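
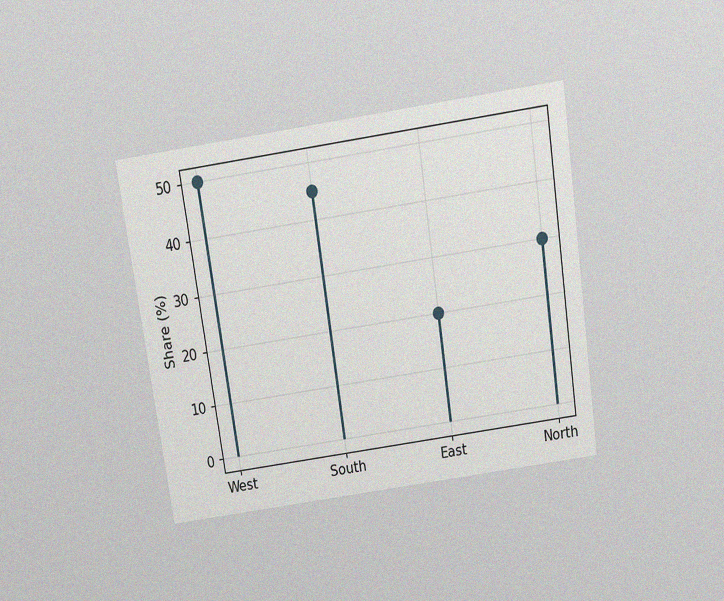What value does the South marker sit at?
The chart is tilted about 8° counter-clockwise and viewed slightly from above, with some photo noise. The South marker sits at 45%.

45%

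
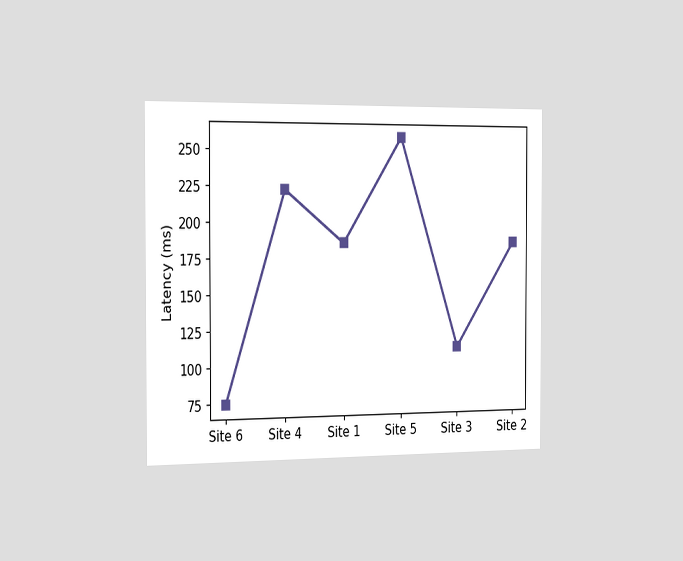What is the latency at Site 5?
The chart is viewed slightly from the left. At Site 5, the line is at 259ms.

259ms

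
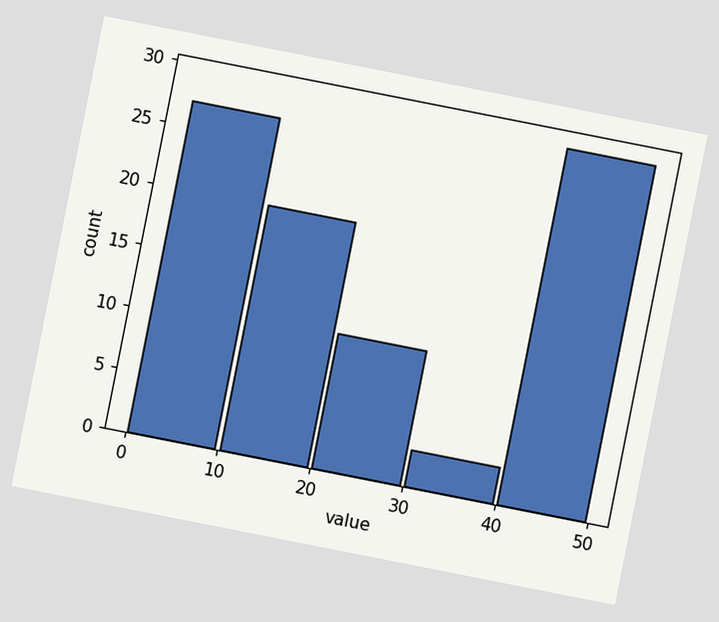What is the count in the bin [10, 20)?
20

The chart is tilted about 11° clockwise. The [10, 20) bin has height 20.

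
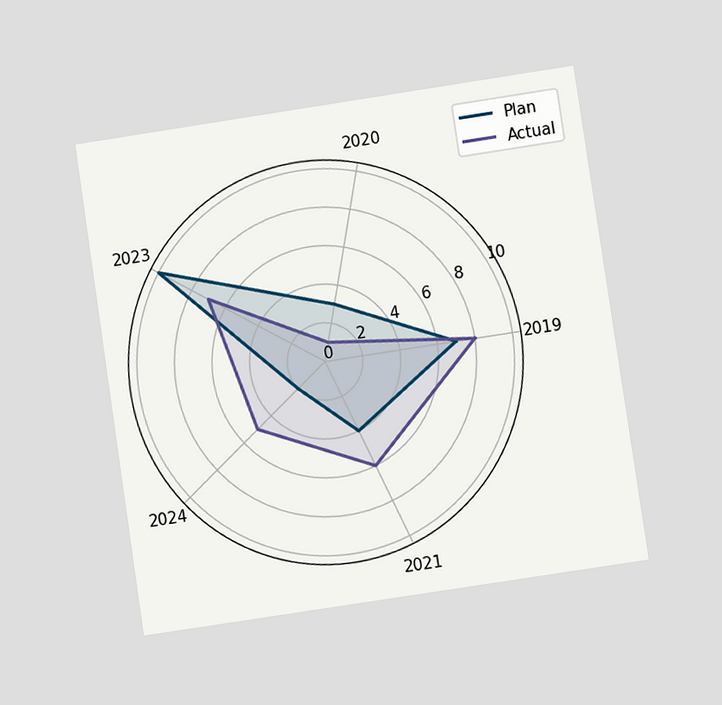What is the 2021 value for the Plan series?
The chart is tilted about 9° counter-clockwise and viewed at a slight angle. On the 2021 axis, Plan reaches 4.

4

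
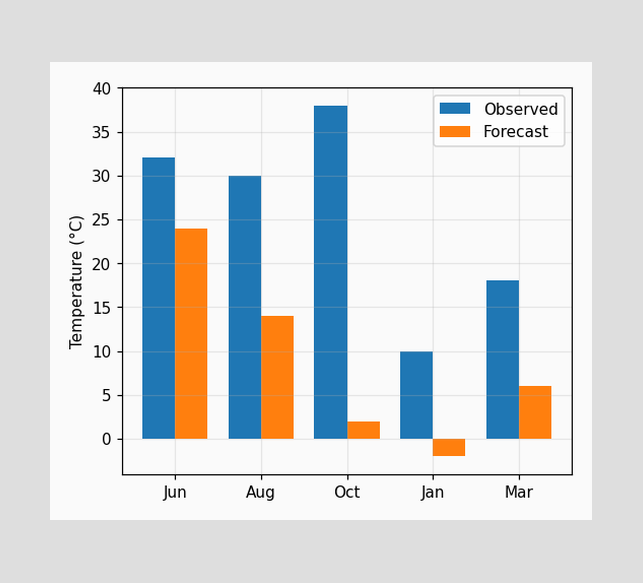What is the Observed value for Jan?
The Observed bar at Jan reaches 10°C on the y-axis.

10°C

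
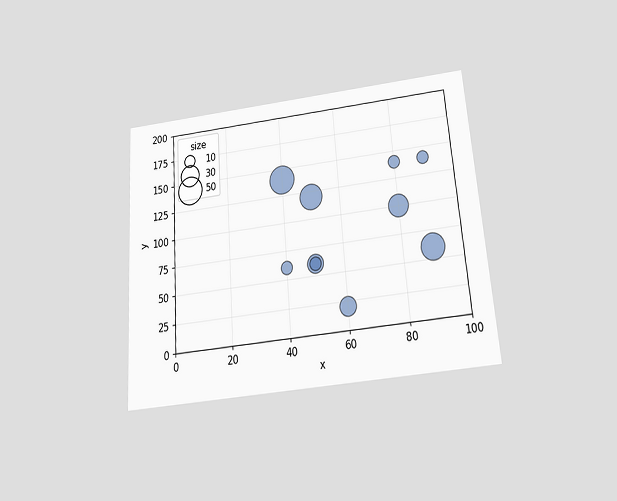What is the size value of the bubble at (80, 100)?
The chart is tilted about 4° counter-clockwise and viewed slightly from below. Matching the bubble at (80, 100) against the size legend gives 30.

30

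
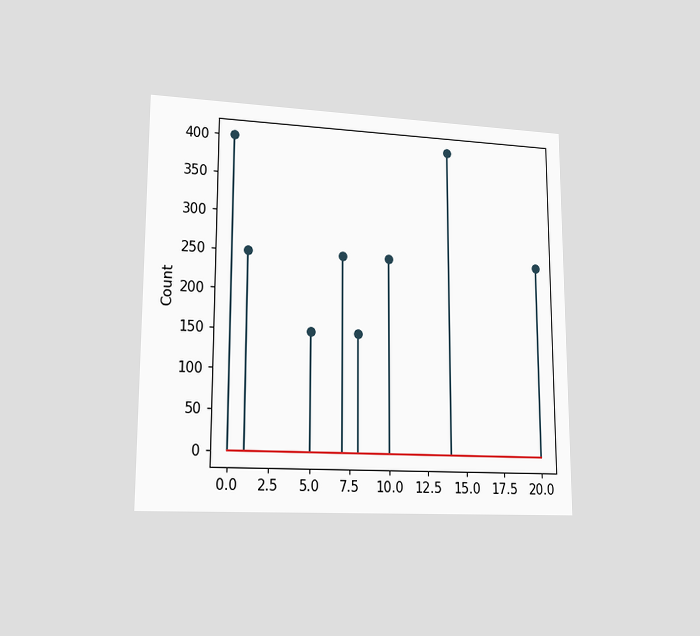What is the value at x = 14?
400

The chart is viewed at a slight angle. The stem at x=14 reaches 400.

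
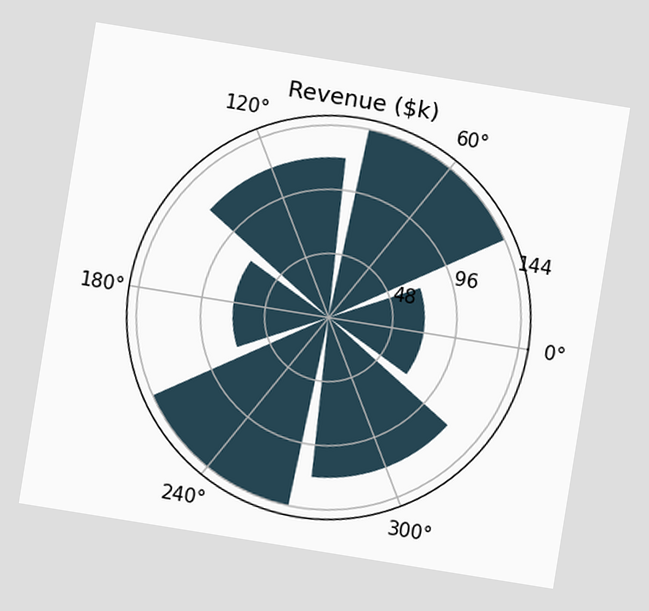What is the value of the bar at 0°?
$72k

The chart is tilted about 9° clockwise. The bar at 0° reaches $72k on the radial axis.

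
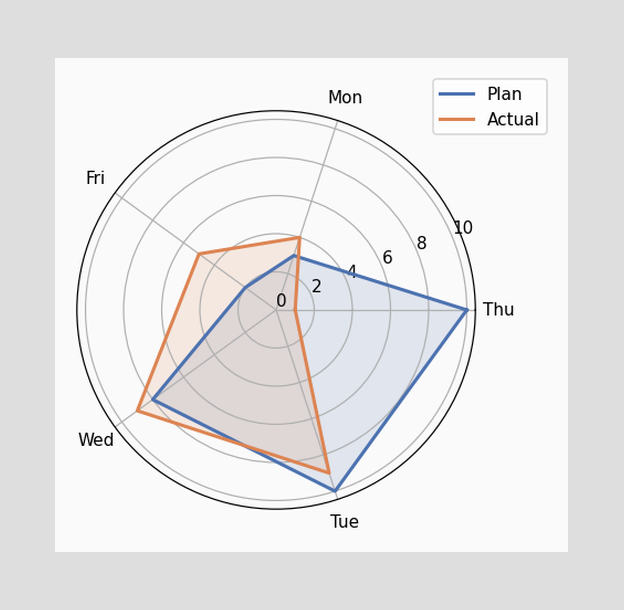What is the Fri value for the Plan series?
2

On the Fri axis, Plan reaches 2.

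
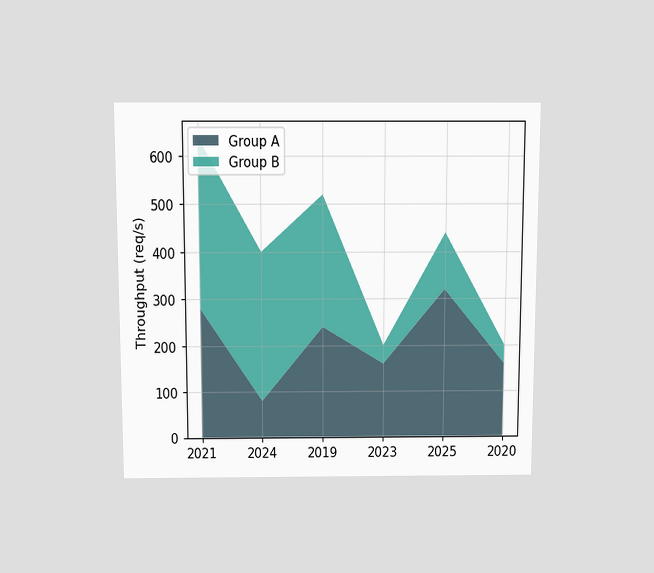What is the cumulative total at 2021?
The chart is viewed slightly from above. The stacked total at 2021 reaches 640req/s.

640req/s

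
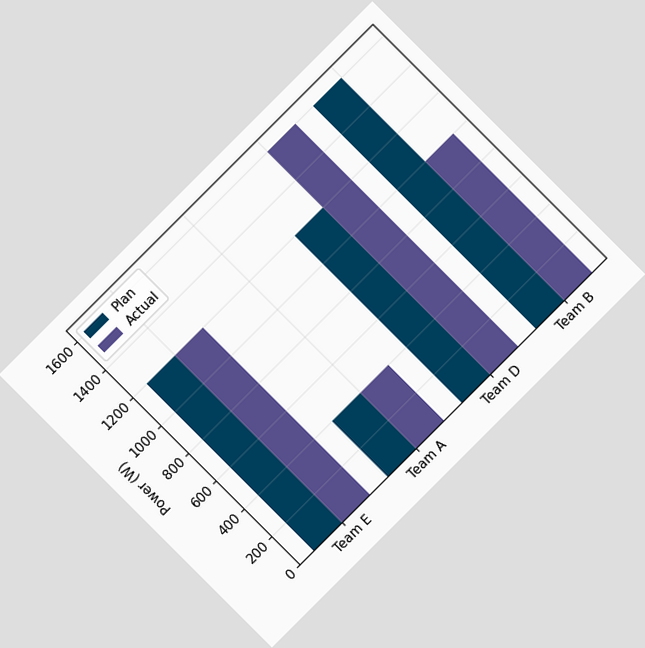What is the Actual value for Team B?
1000W

The chart is tilted about 45° counter-clockwise. The Actual bar at Team B reaches 1000W on the y-axis.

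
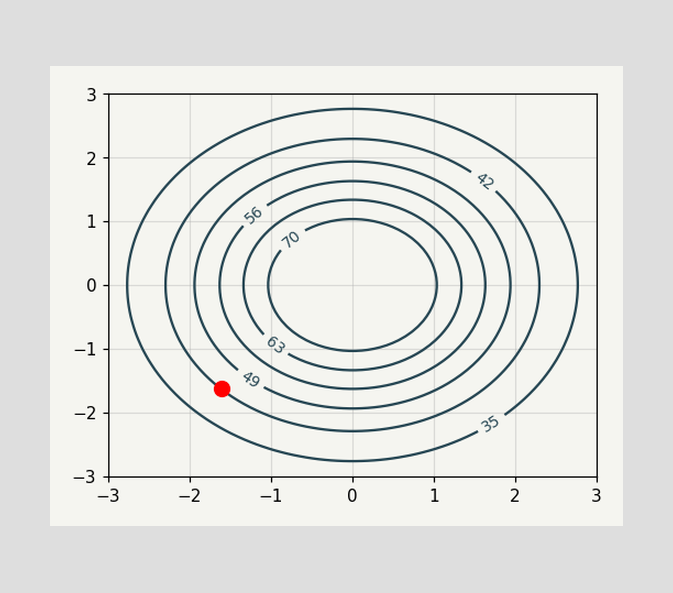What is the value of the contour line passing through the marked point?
42

The marked point sits on the contour labelled 42.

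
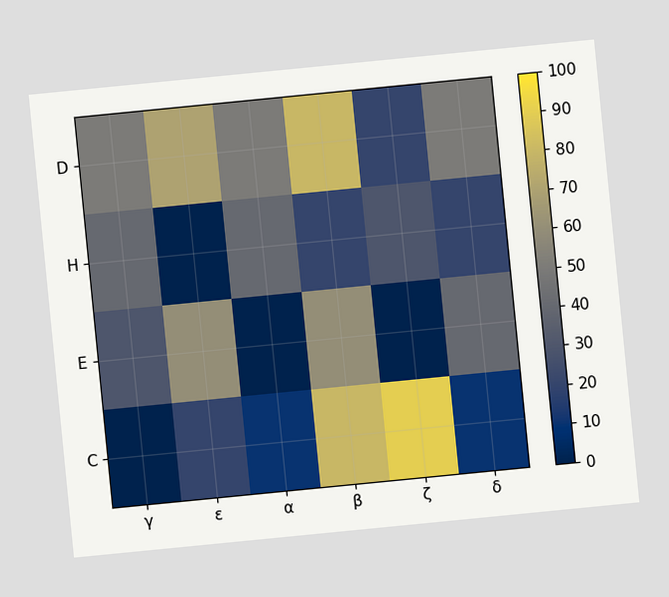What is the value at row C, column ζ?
The chart is tilted about 6° counter-clockwise. Matching cell (C, ζ) against the colorbar gives 90.

90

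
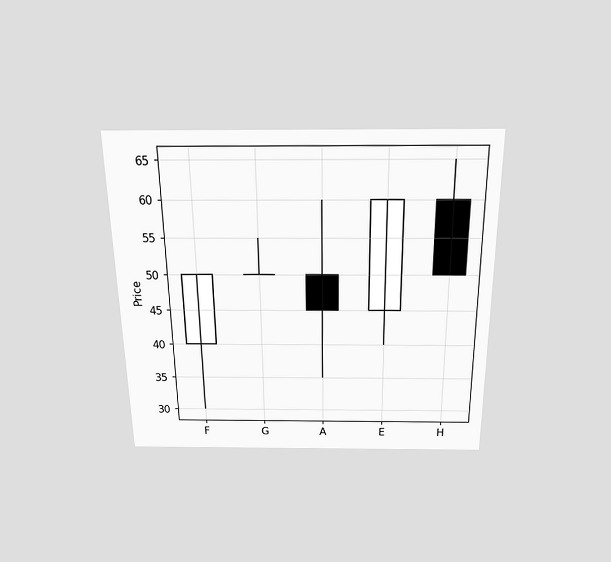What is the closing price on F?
50

The chart is viewed slightly from above. The F candle closes at 50.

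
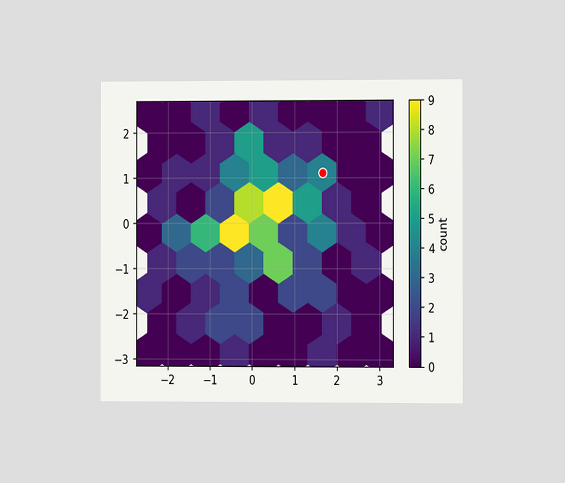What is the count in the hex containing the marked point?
4

The chart is viewed slightly from the right. The marked hex reads 4 on the colorbar.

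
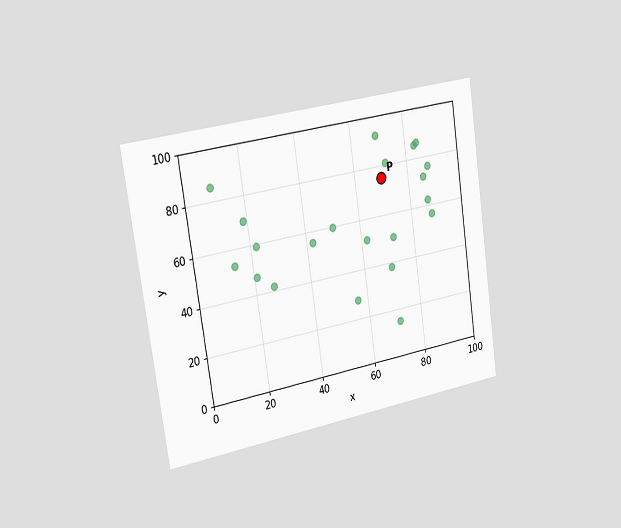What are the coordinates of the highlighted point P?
The chart is tilted about 8° counter-clockwise and viewed slightly from the left. Following the gridlines from P to each axis, P sits at (70, 75).

(70, 75)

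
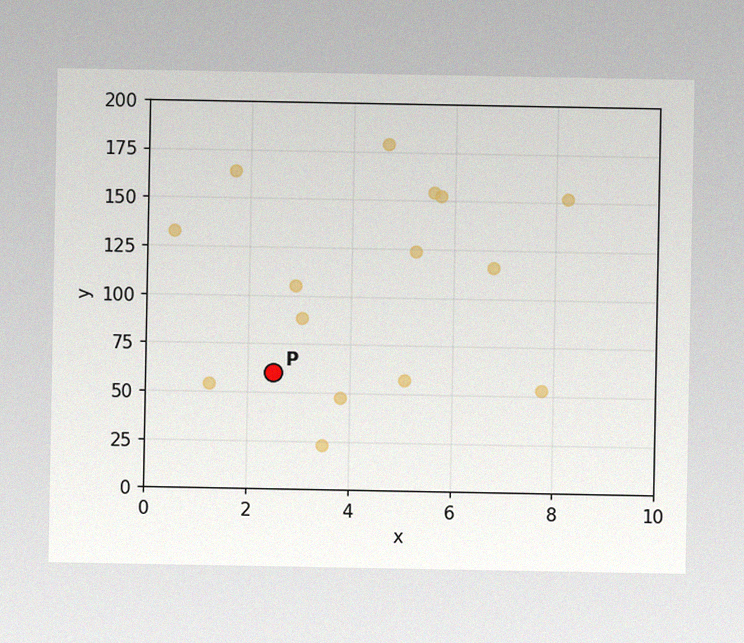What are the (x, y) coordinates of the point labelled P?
The image has some photo noise and uneven lighting. Following the gridlines from P to each axis, P sits at (2.5, 60).

(2.5, 60)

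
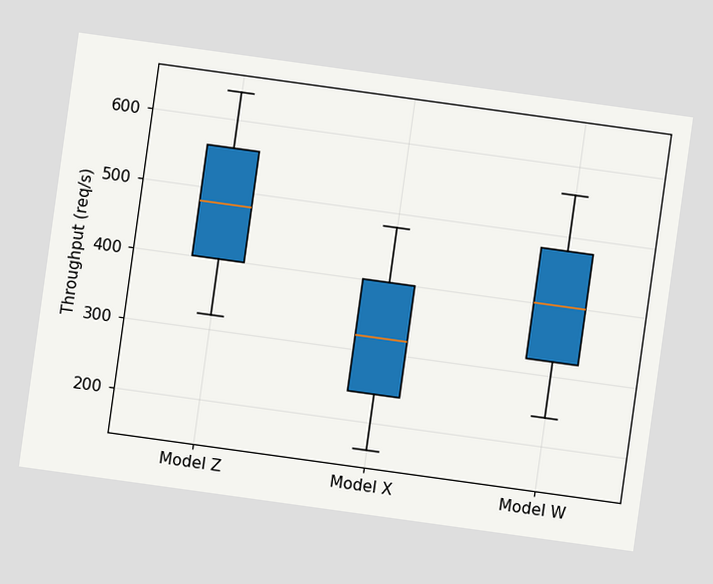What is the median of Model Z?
480req/s

The chart is tilted about 8° clockwise. The median line in the Model Z box sits at 480req/s.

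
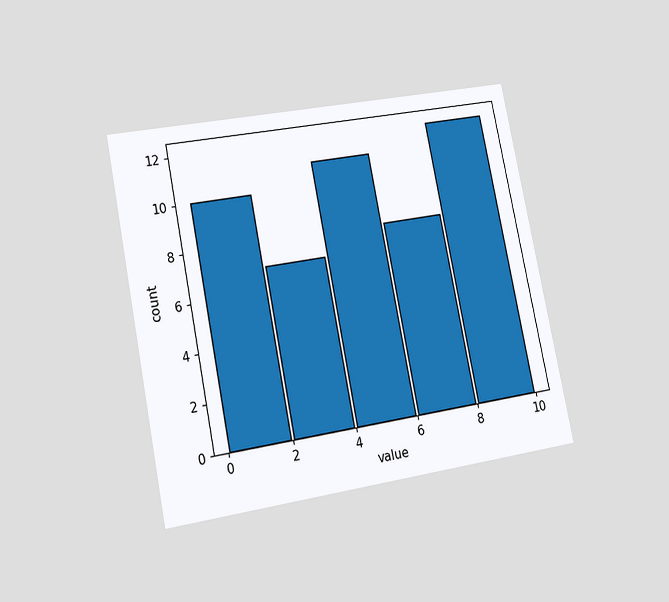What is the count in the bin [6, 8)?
The chart is tilted about 11° counter-clockwise and viewed at a slight angle. The [6, 8) bin has height 8.

8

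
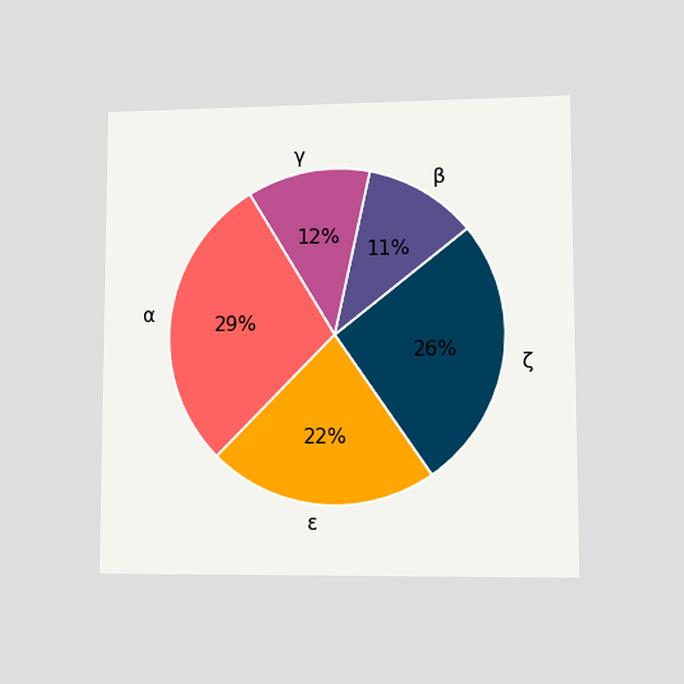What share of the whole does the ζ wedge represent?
26%

The chart is viewed at a slight angle. The ζ slice takes up 26% of the pie.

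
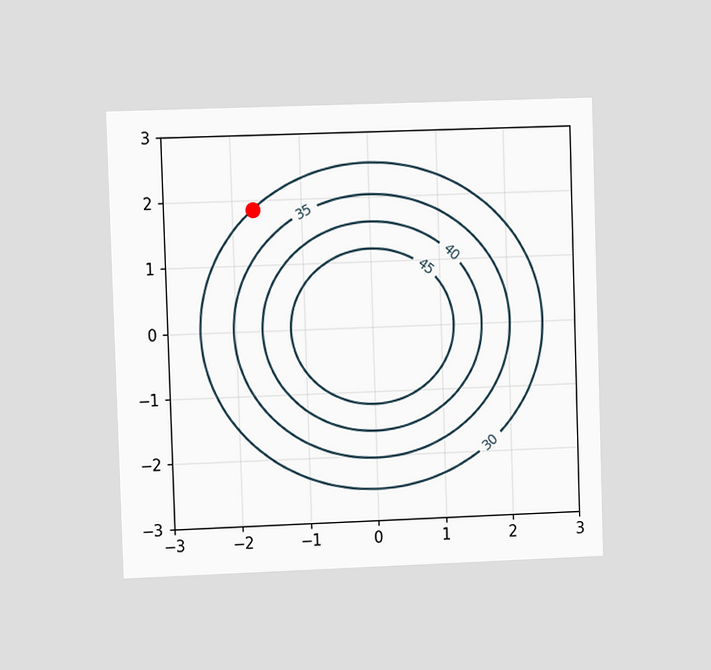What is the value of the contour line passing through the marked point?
The chart is viewed at a slight angle. The marked point sits on the contour labelled 30.

30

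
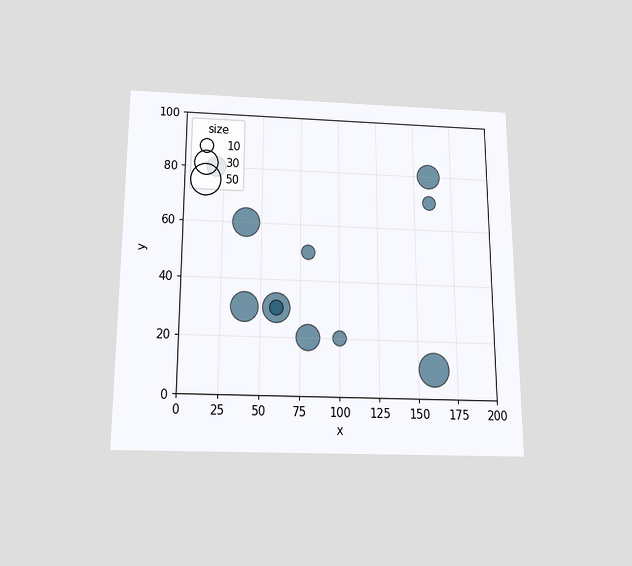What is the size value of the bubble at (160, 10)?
The chart is viewed slightly from below. Matching the bubble at (160, 10) against the size legend gives 50.

50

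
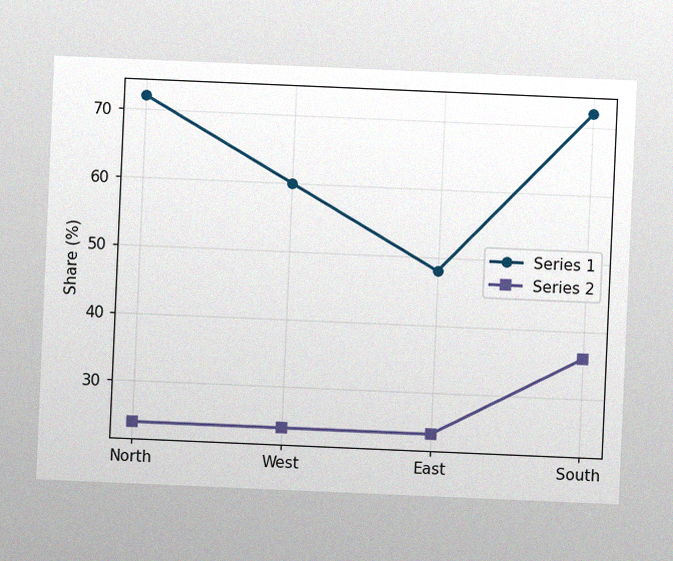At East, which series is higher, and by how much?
Series 1, by 24%

The chart is tilted about 2° clockwise, with some photo noise. At East, Series 1 sits above the other line by 24%.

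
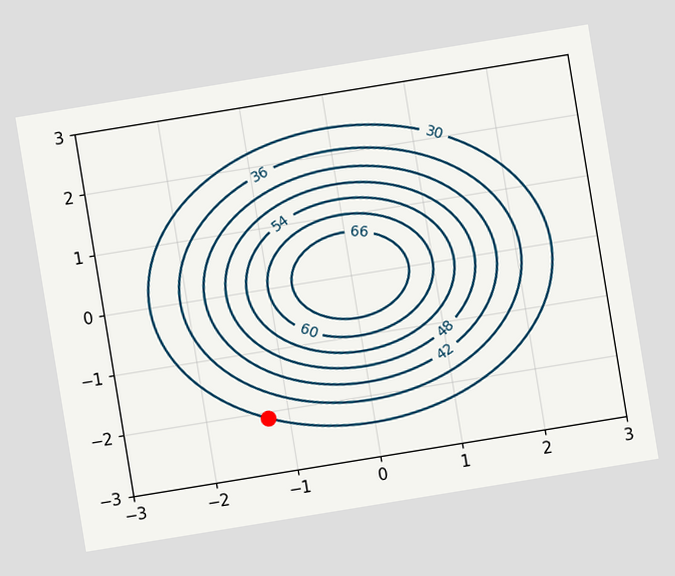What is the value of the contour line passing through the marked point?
The chart is tilted about 9° counter-clockwise. The marked point sits on the contour labelled 30.

30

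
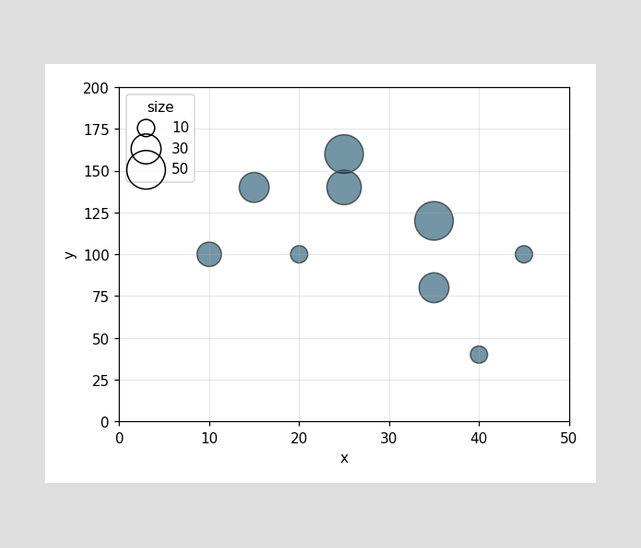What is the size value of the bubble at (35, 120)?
50

Matching the bubble at (35, 120) against the size legend gives 50.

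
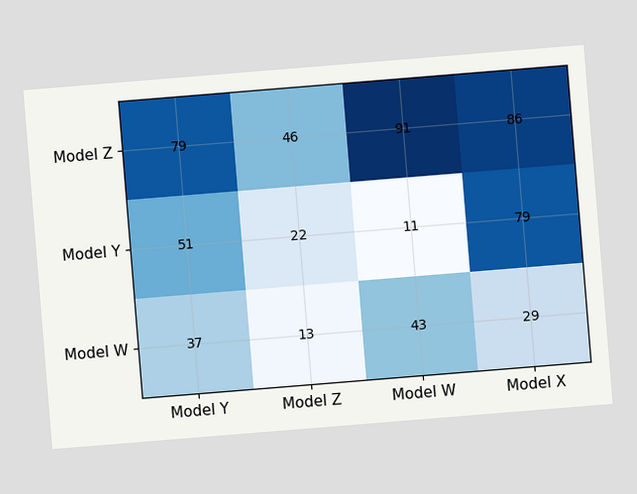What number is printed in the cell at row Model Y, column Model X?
The chart is tilted about 5° counter-clockwise. The (Model Y, Model X) cell reads 79.

79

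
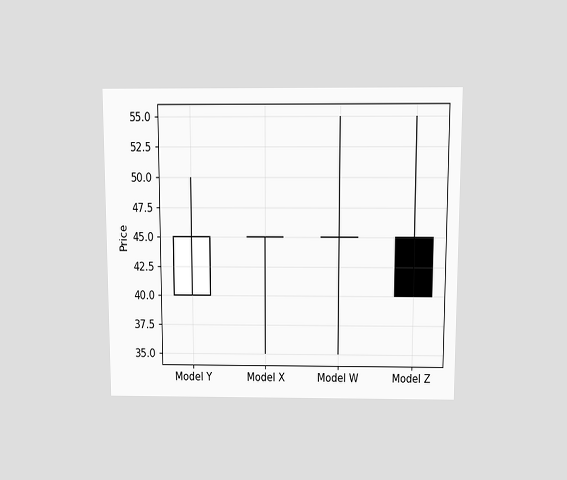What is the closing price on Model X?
The chart is viewed slightly from above. The Model X candle closes at 45.

45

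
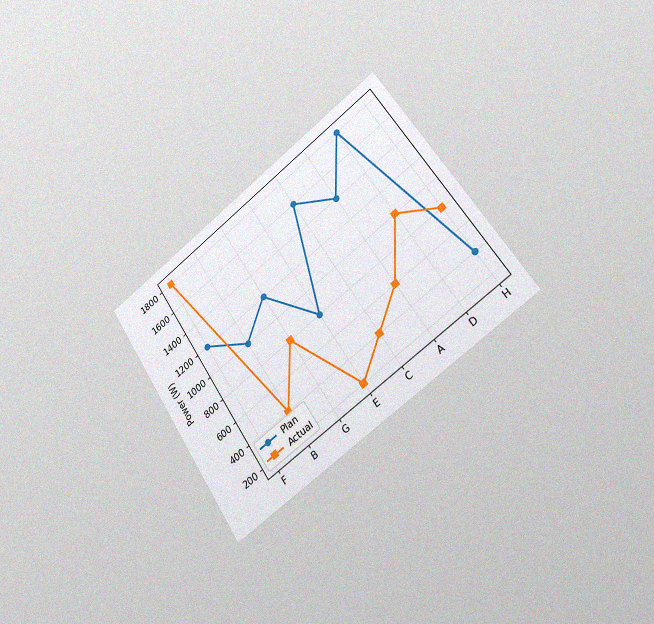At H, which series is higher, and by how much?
Actual, by 400W

The chart is tilted about 34° counter-clockwise and viewed slightly from the right, with some photo noise. At H, Actual sits above the other line by 400W.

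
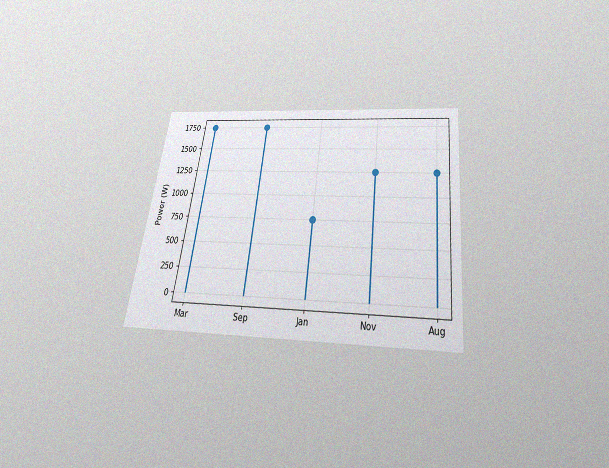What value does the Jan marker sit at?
750W

The chart is tilted about 7° clockwise and viewed slightly from below, with some photo noise. The Jan marker sits at 750W.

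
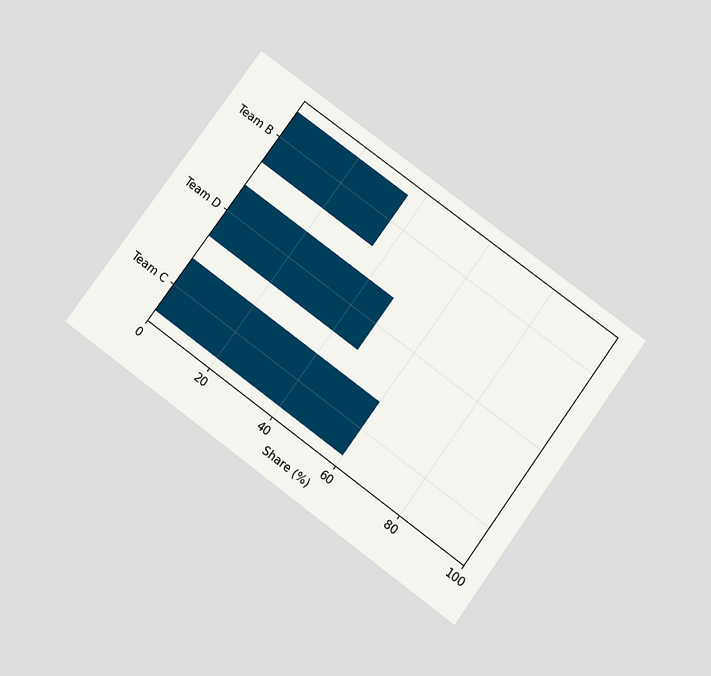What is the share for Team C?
60%

The chart is tilted about 36° clockwise and viewed slightly from below. Reading along the chart's x-axis, the Team C bar reaches 60%.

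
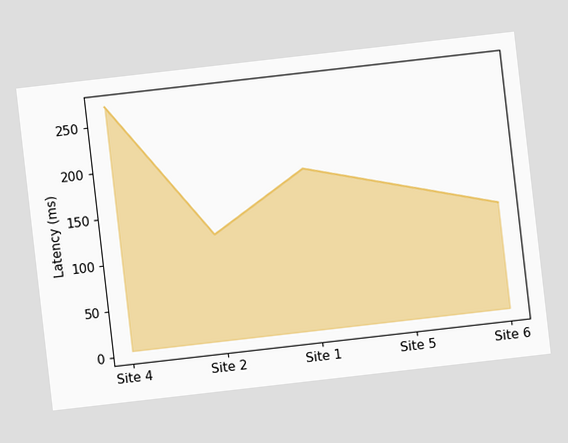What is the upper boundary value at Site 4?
270ms

The chart is tilted about 7° counter-clockwise. At Site 4 the upper boundary is at 270ms.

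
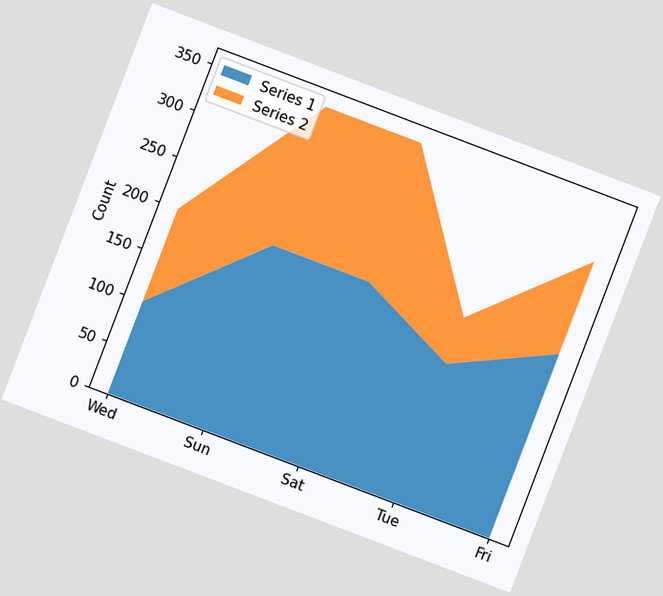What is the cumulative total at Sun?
The chart is tilted about 21° clockwise. The stacked total at Sun reaches 350.

350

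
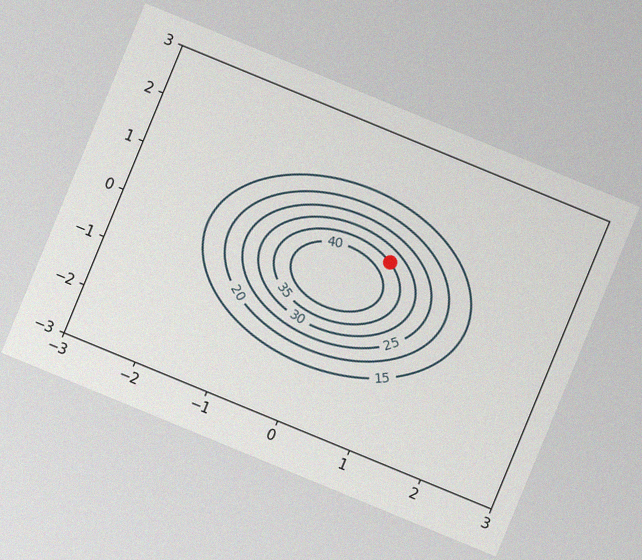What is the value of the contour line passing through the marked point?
35

The chart is tilted about 22° clockwise, with some photo noise. The marked point sits on the contour labelled 35.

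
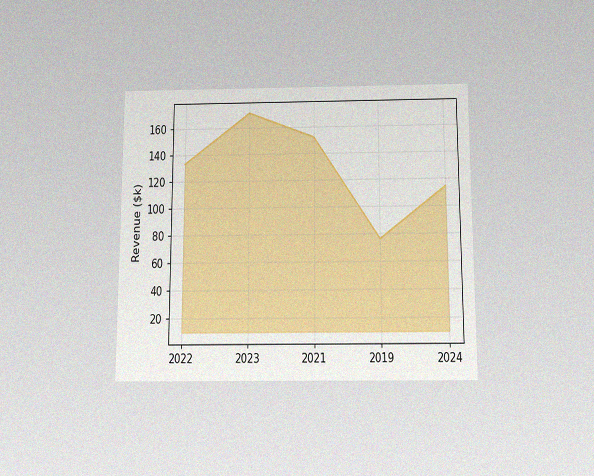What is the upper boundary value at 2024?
$114k

The chart is viewed slightly from below, with some photo noise. At 2024 the upper boundary is at $114k.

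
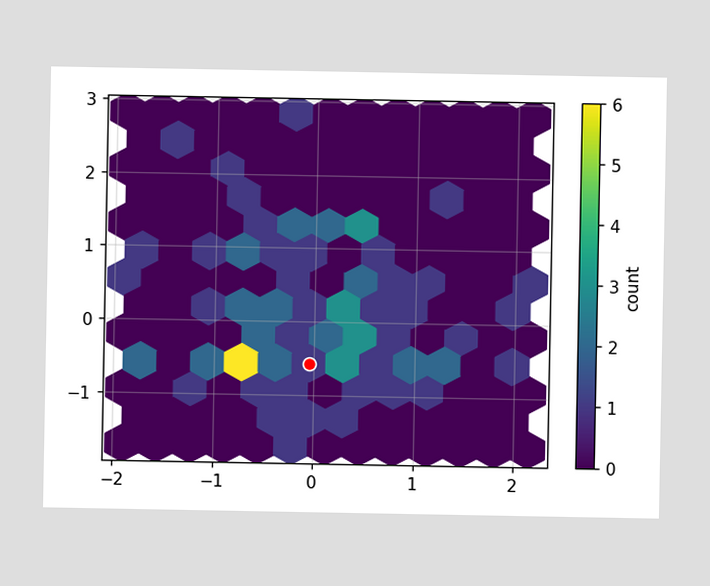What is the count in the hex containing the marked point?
1

The marked hex reads 1 on the colorbar.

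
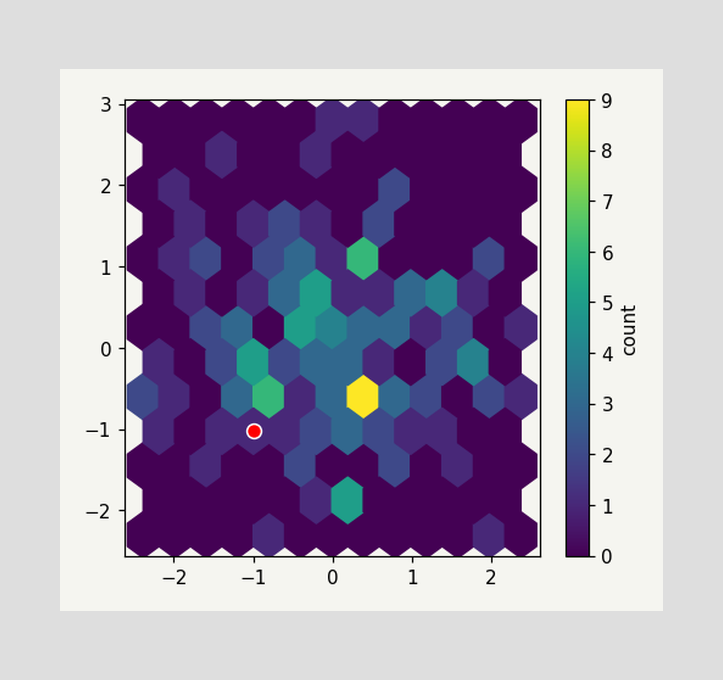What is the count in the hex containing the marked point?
The marked hex reads 1 on the colorbar.

1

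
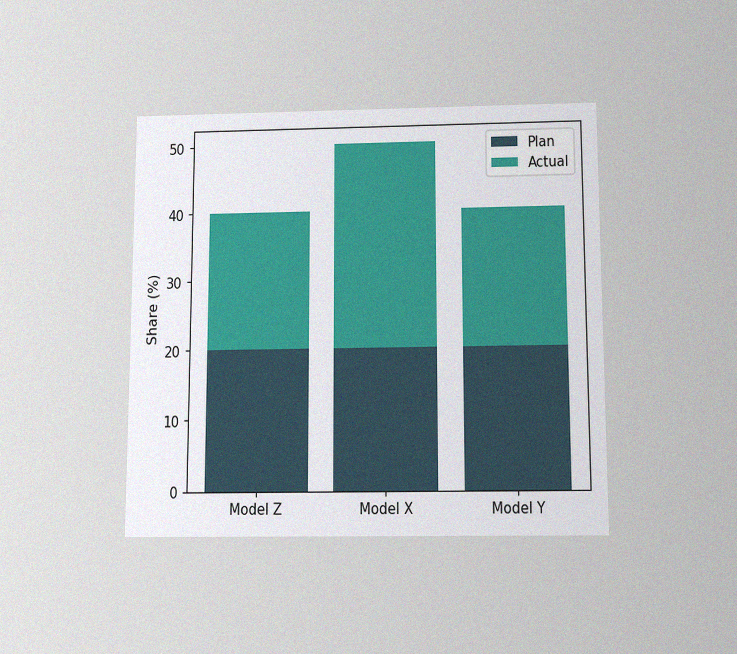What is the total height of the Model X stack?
50%

The chart is viewed slightly from below, with some photo noise. The Model X stack's top reaches 50% on the y-axis.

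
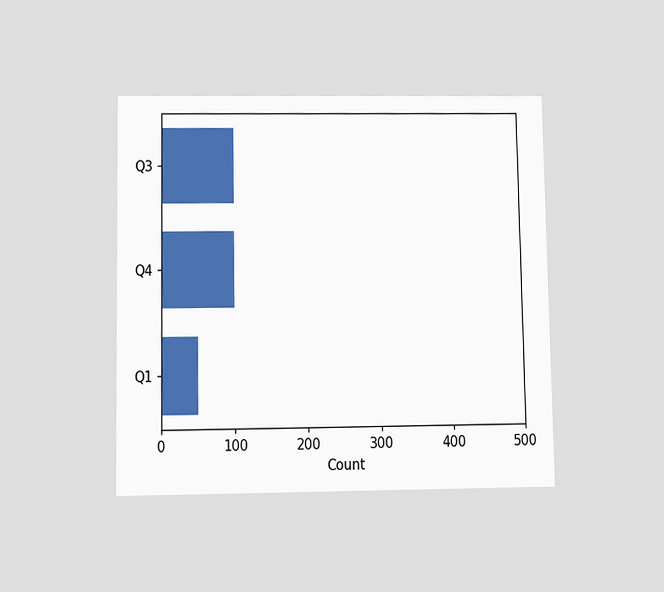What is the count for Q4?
100

The chart is viewed slightly from below. Reading along the chart's x-axis, the Q4 bar reaches 100.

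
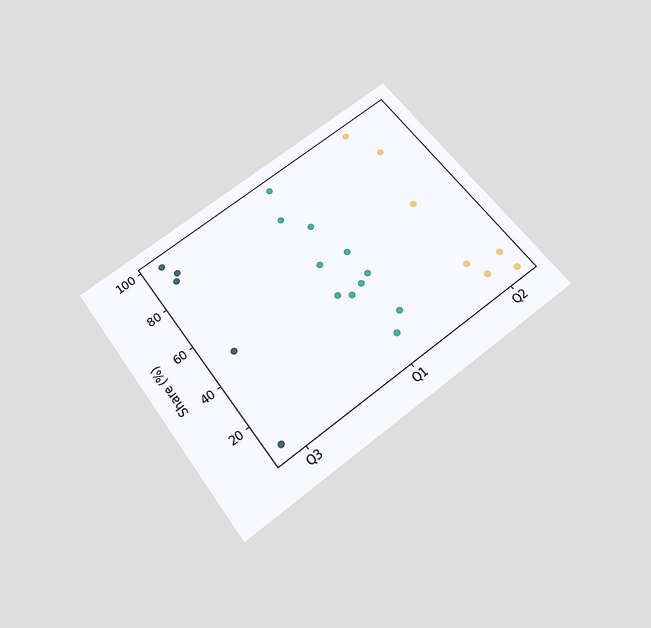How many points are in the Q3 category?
The chart is tilted about 37° counter-clockwise and viewed slightly from below. Counting the markers in the Q3 column gives 5.

5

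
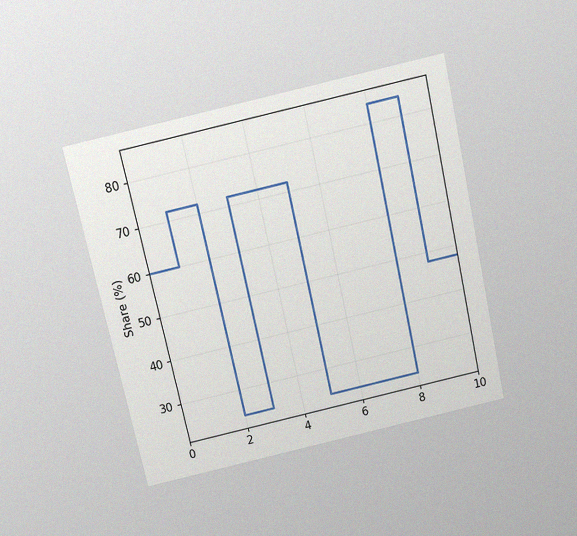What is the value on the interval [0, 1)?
60%

The chart is tilted about 13° counter-clockwise and viewed slightly from above, with some photo noise. On [0, 1) the step sits at 60%.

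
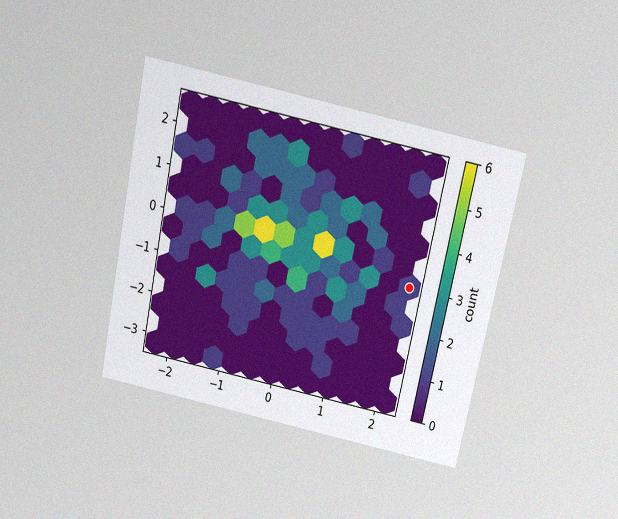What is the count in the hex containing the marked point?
1

The chart is tilted about 12° clockwise and viewed slightly from above, with some photo noise. The marked hex reads 1 on the colorbar.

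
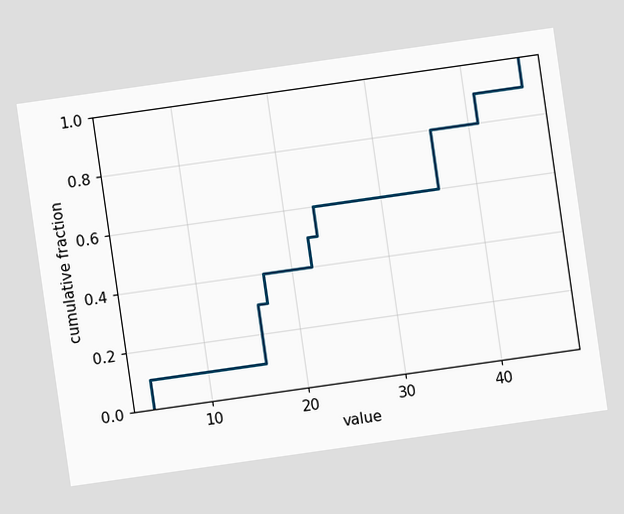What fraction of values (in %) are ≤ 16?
The chart is tilted about 8° counter-clockwise. At x=16 the ECDF step is at 30%.

30%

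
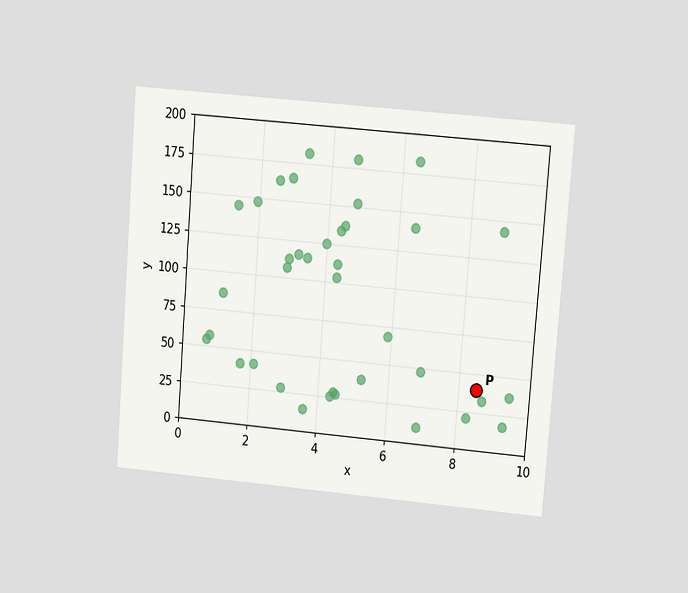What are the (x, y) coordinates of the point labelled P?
The chart is tilted about 4° clockwise and viewed at a slight angle. Following the gridlines from P to each axis, P sits at (8.5, 40).

(8.5, 40)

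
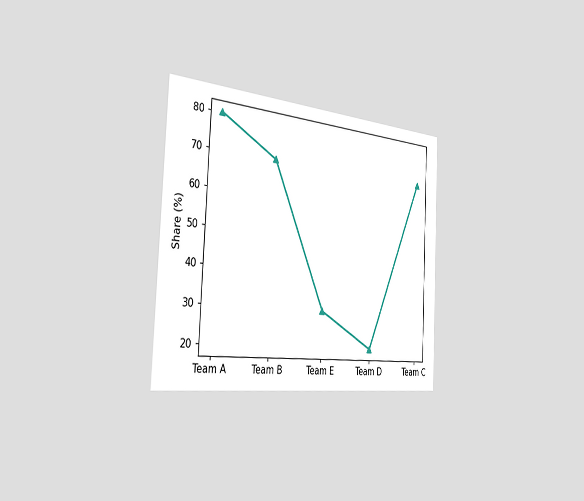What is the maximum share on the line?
80%

The chart is tilted about 3° clockwise and viewed slightly from the left. The highest point is at Team A, and reading across to the y-axis gives 80%.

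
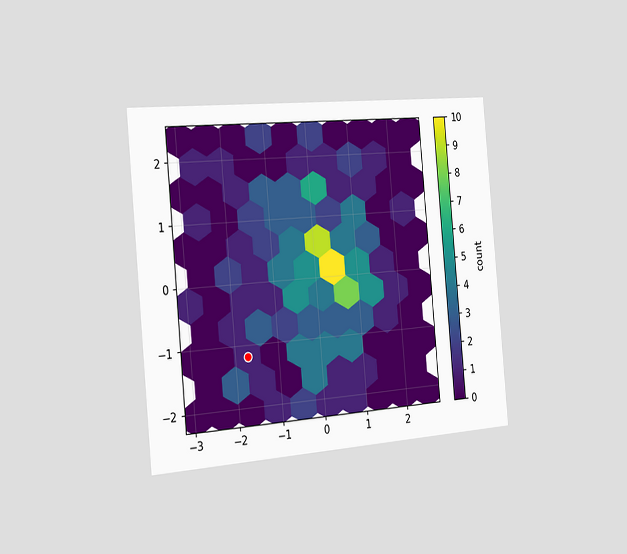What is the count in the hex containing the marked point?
The chart is tilted about 5° counter-clockwise and viewed slightly from the left. The marked hex reads 1 on the colorbar.

1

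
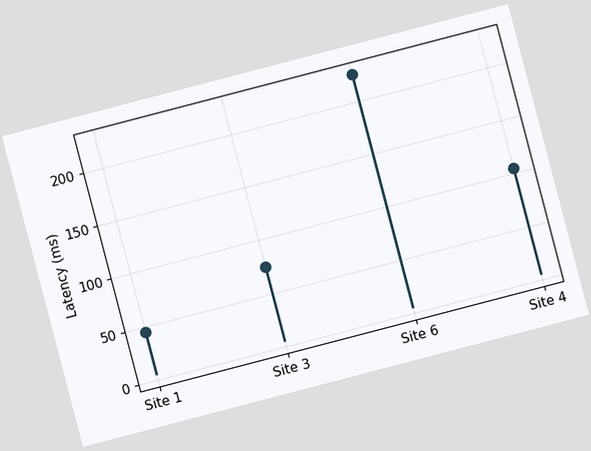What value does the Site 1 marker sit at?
45ms

The chart is tilted about 15° counter-clockwise. The Site 1 marker sits at 45ms.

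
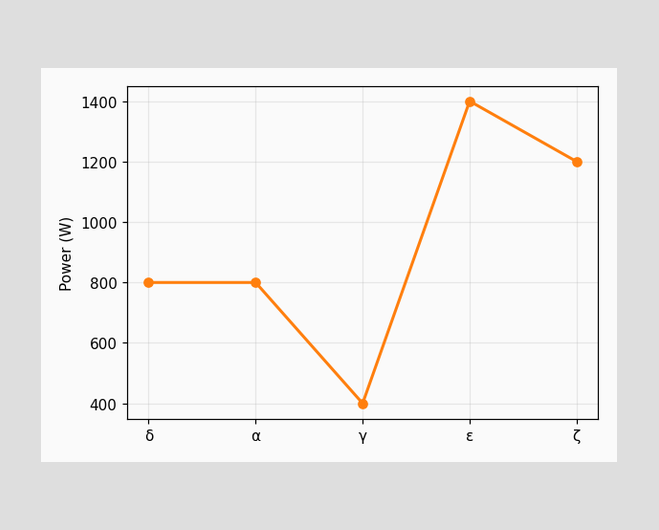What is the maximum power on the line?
The highest point is at ε, and reading across to the y-axis gives 1400W.

1400W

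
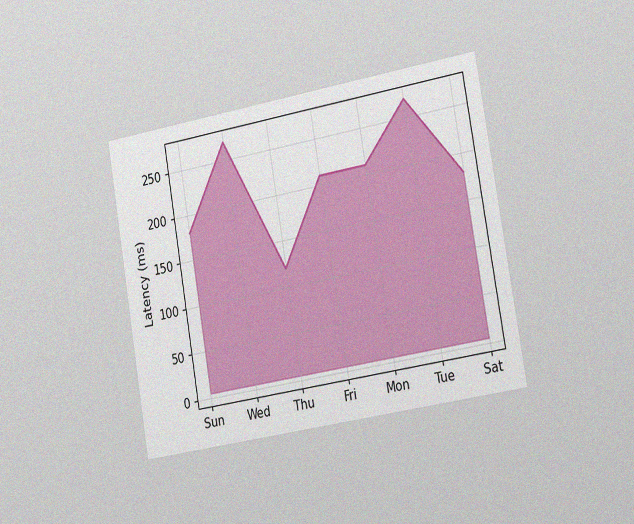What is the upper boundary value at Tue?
The chart is tilted about 10° counter-clockwise and viewed slightly from the right, with some photo noise. At Tue the upper boundary is at 270ms.

270ms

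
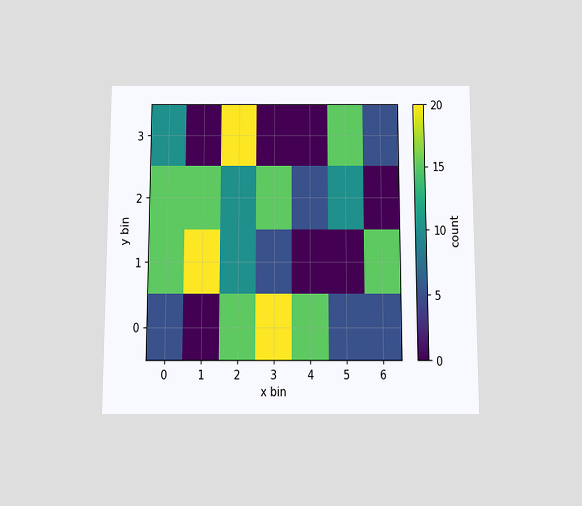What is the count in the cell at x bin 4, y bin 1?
The chart is viewed slightly from below. Matching the cell (4, 1) against the colorbar gives 0.

0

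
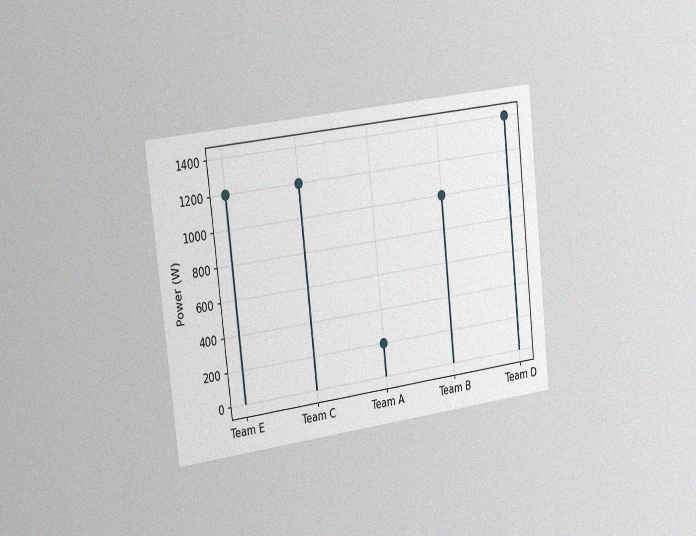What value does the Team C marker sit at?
1200W

The chart is tilted about 6° counter-clockwise and viewed slightly from the left, with some photo noise. The Team C marker sits at 1200W.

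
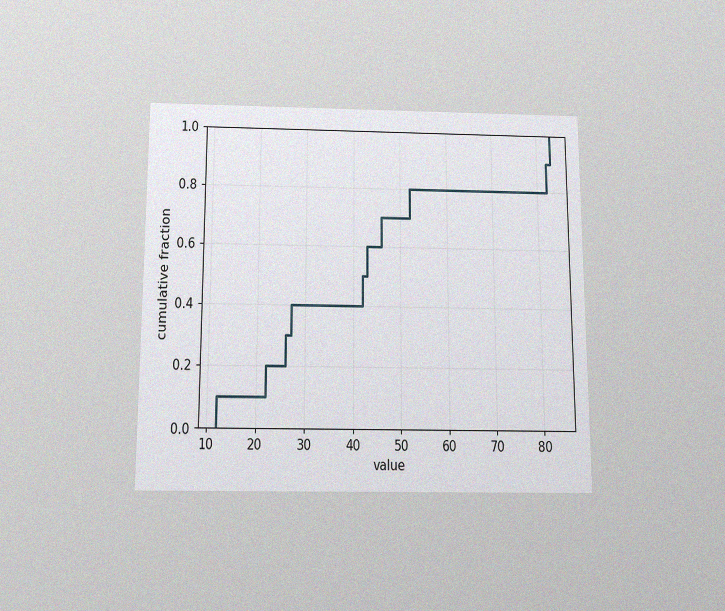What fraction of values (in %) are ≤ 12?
The chart is viewed slightly from below, with some photo noise. At x=12 the ECDF step is at 10%.

10%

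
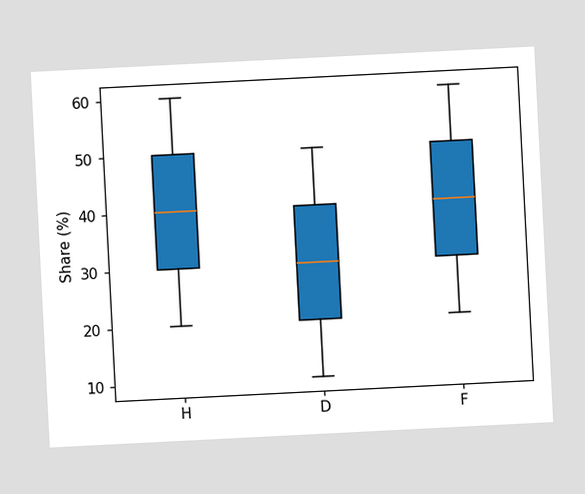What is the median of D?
The chart is tilted about 3° counter-clockwise. The median line in the D box sits at 30%.

30%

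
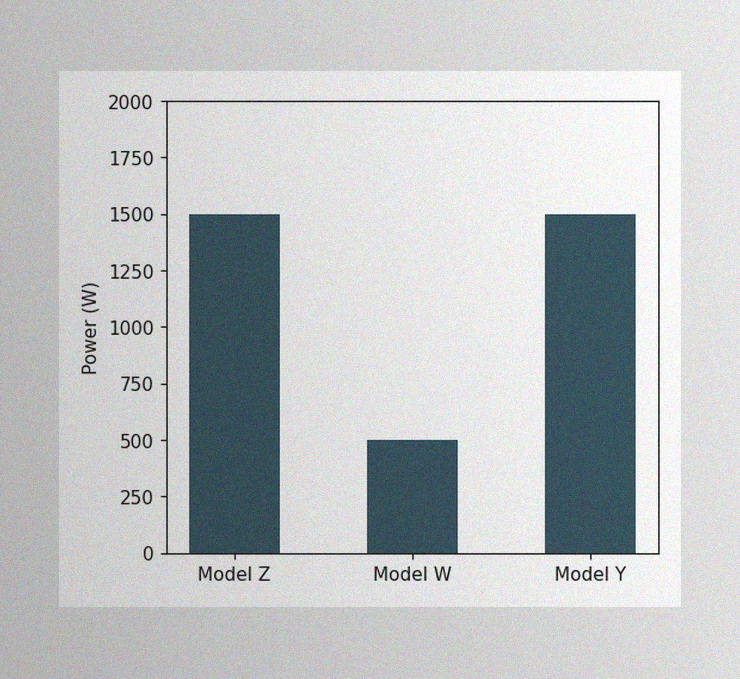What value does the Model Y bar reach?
The image has some photo noise and uneven lighting. Reading along the chart's y-axis, the Model Y bar reaches 1500W.

1500W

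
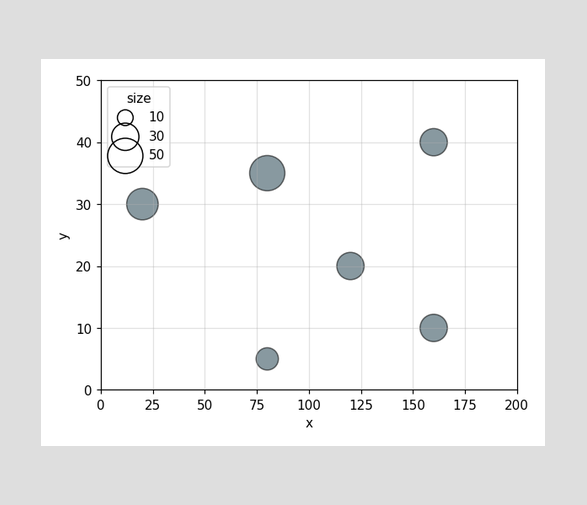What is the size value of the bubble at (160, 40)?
30

Matching the bubble at (160, 40) against the size legend gives 30.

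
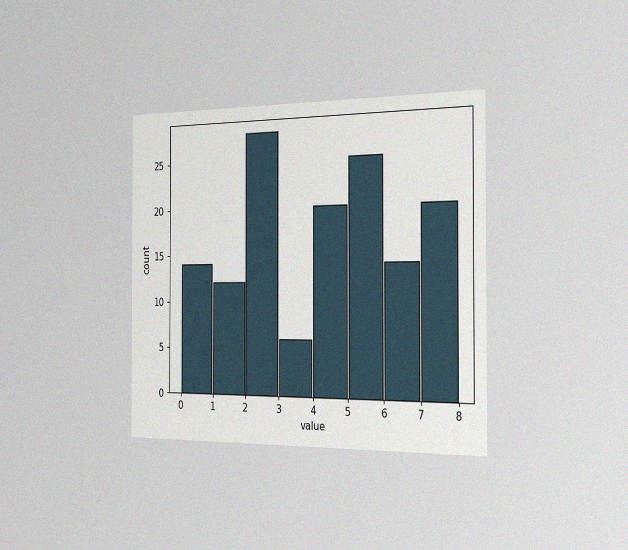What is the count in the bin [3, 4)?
6

The chart is viewed slightly from the right, with some photo noise. The [3, 4) bin has height 6.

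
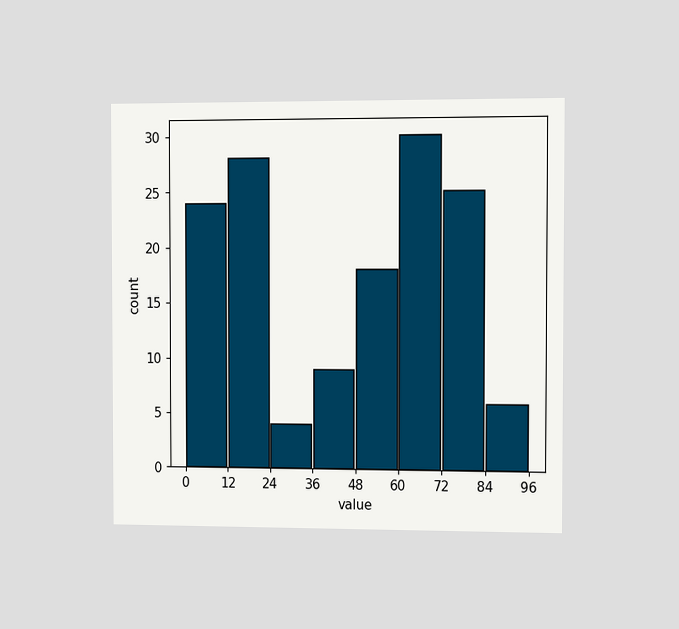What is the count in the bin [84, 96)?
6

The chart is viewed slightly from the right. The [84, 96) bin has height 6.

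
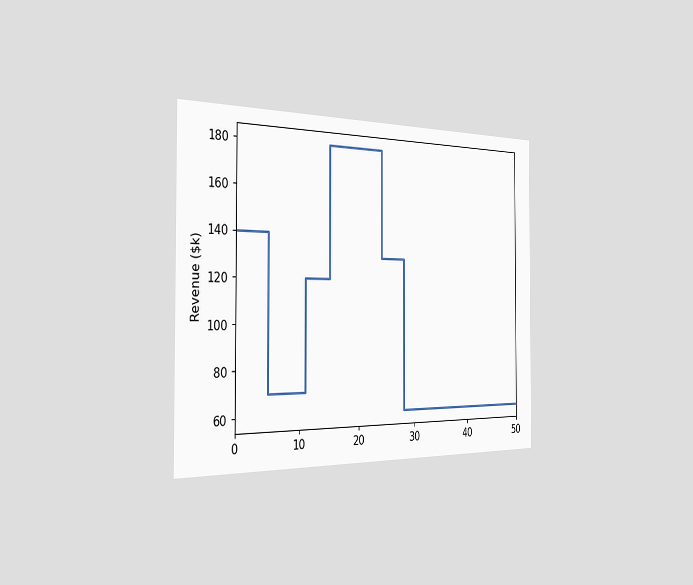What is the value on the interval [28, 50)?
The chart is viewed slightly from the left. On [28, 50) the step sits at $60k.

$60k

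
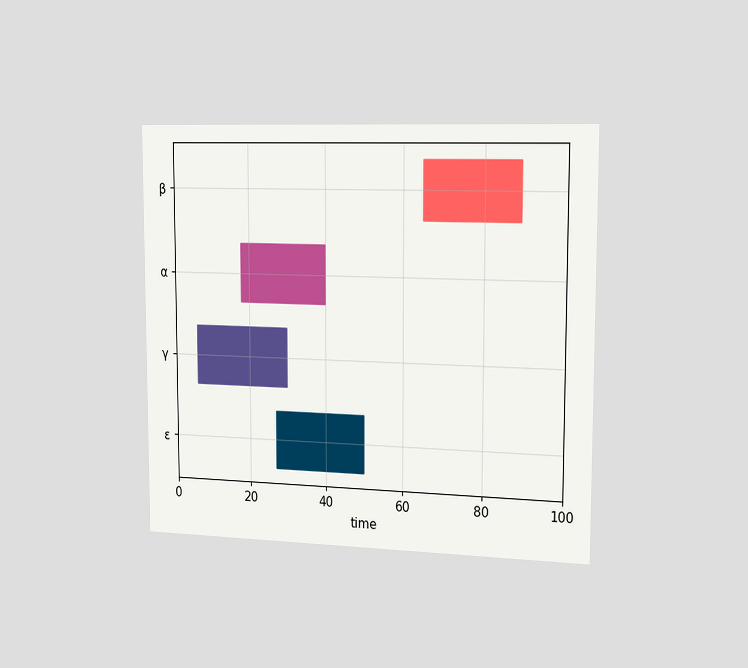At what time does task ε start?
27

The chart is viewed slightly from the right. The ε bar begins at t=27.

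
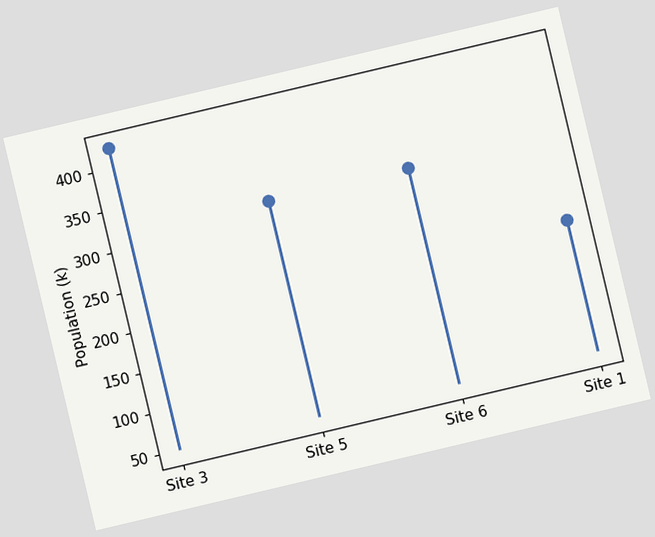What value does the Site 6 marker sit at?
The chart is tilted about 13° counter-clockwise. The Site 6 marker sits at 318k.

318k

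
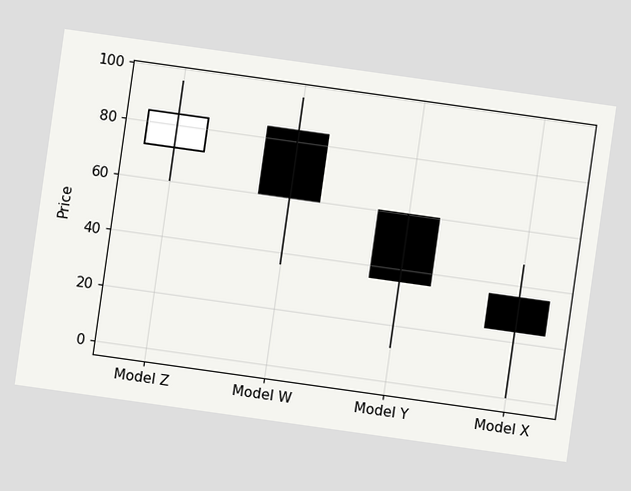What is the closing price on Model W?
The chart is tilted about 8° clockwise. The Model W candle closes at 60.

60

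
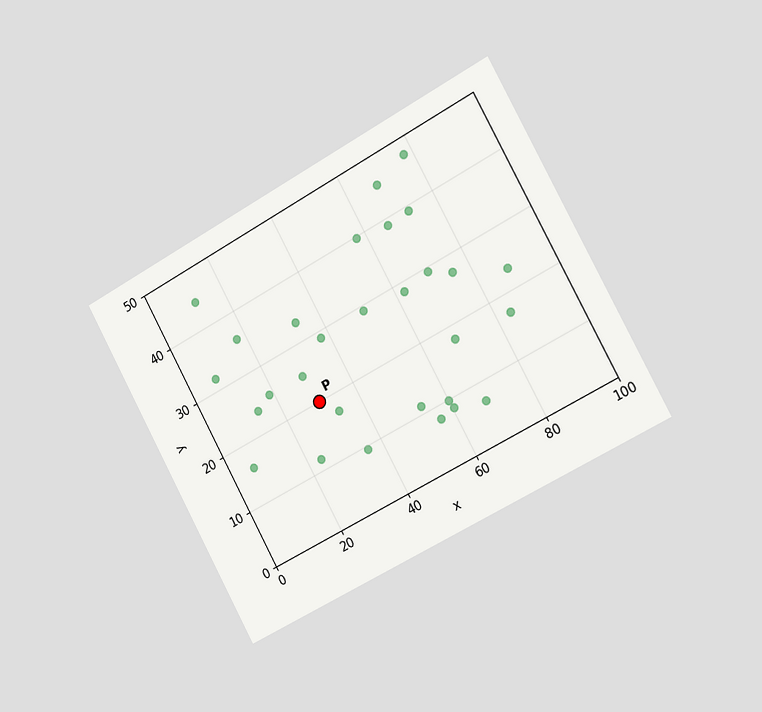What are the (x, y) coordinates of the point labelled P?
(30, 20)

The chart is tilted about 29° counter-clockwise and viewed slightly from the right. Following the gridlines from P to each axis, P sits at (30, 20).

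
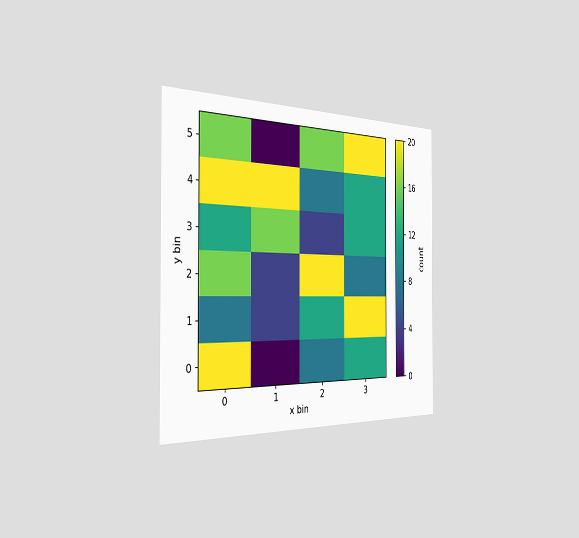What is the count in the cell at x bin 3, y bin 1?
The chart is viewed slightly from the left. Matching the cell (3, 1) against the colorbar gives 20.

20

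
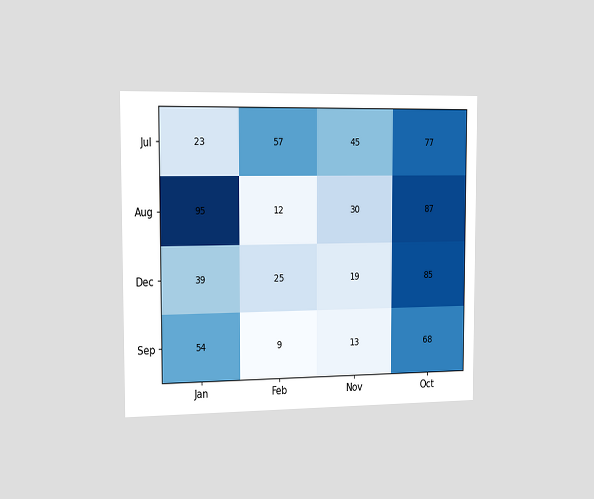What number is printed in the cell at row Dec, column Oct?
85

The chart is viewed slightly from the left. The (Dec, Oct) cell reads 85.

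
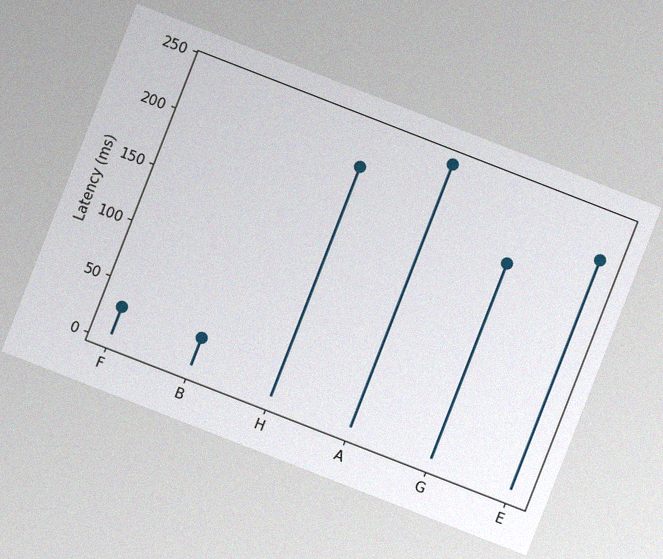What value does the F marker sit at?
30ms

The chart is tilted about 21° clockwise, with some photo noise. The F marker sits at 30ms.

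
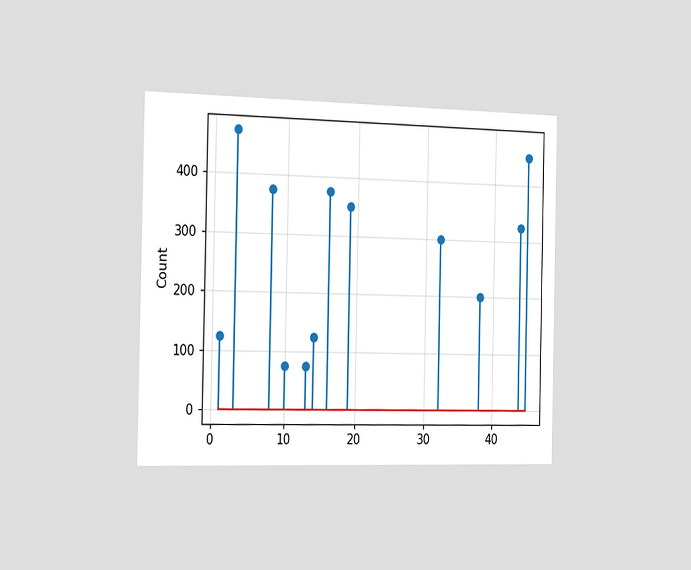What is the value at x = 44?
The chart is viewed slightly from the left. The stem at x=44 reaches 325.

325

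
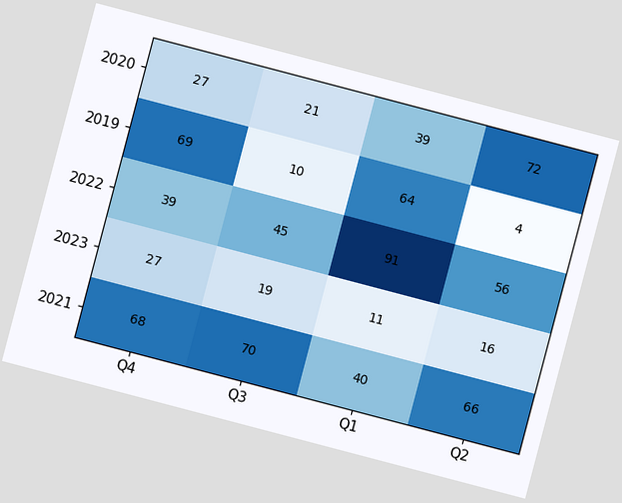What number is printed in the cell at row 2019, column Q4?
69

The chart is tilted about 15° clockwise. The (2019, Q4) cell reads 69.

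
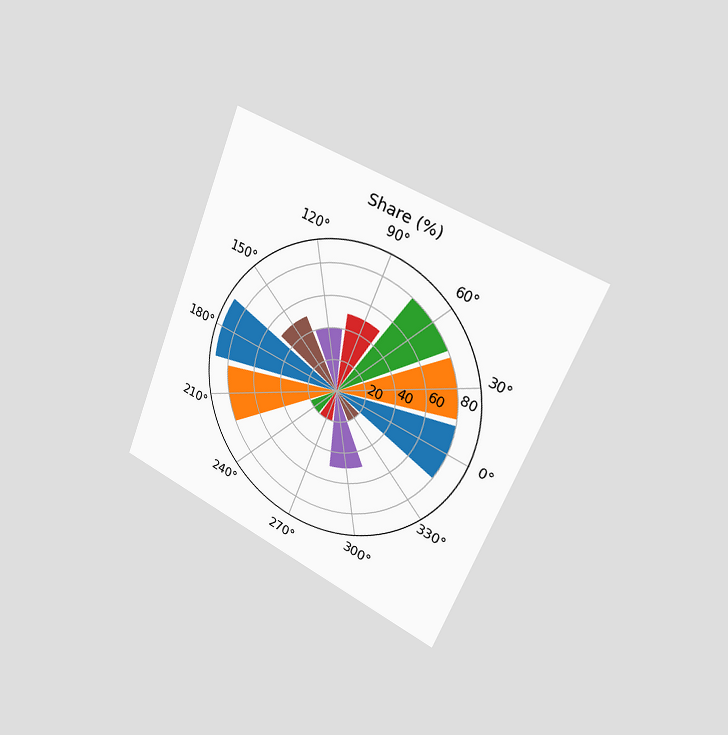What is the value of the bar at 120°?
40%

The chart is tilted about 22° clockwise and viewed slightly from the right. The bar at 120° reaches 40% on the radial axis.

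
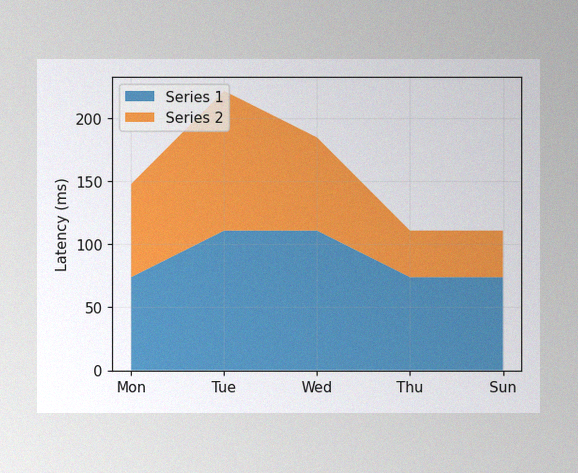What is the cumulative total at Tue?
222ms

The image has some photo noise and uneven lighting. The stacked total at Tue reaches 222ms.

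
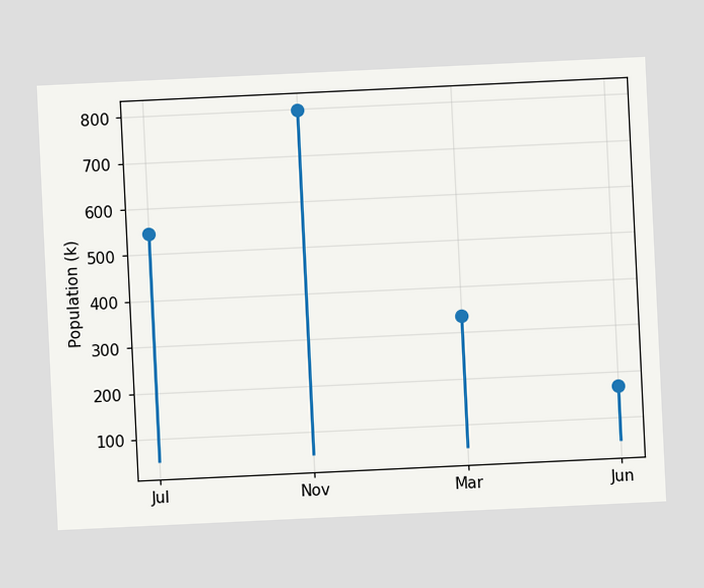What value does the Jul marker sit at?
546k

The chart is tilted about 3° counter-clockwise. The Jul marker sits at 546k.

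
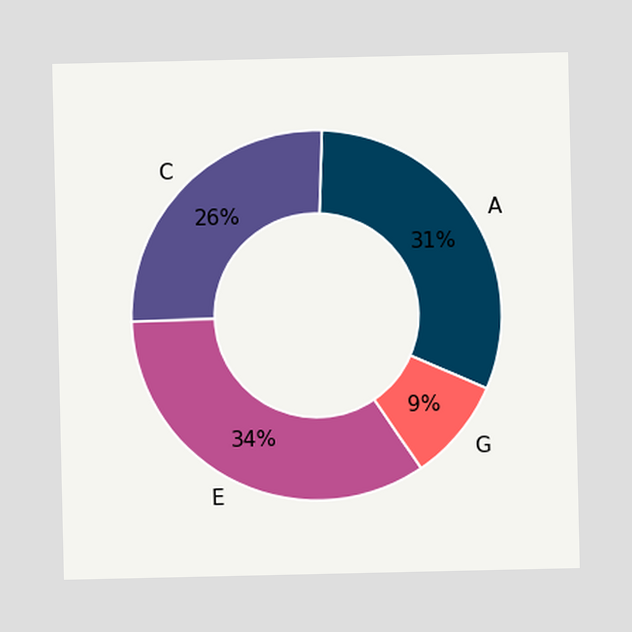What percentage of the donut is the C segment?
26%

The C segment takes up 26% of the ring.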